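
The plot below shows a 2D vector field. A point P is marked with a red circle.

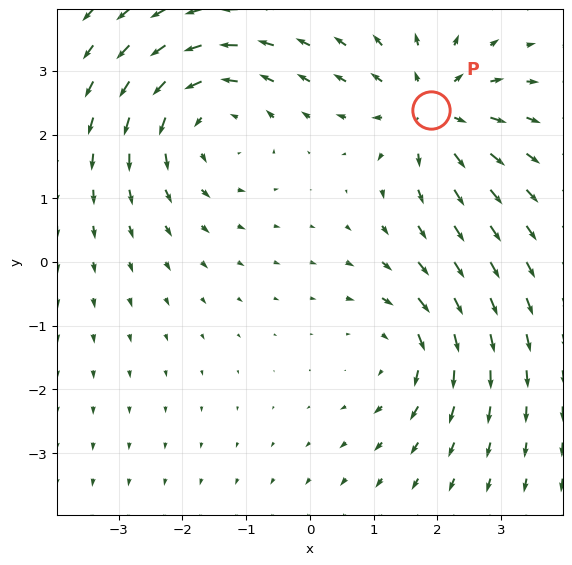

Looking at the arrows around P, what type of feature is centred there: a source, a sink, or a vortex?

At P (1.9, 2.4) the arrows spread outward. Divergence about +4, curl ≈0 — positive divergence with near-zero curl is a source.

source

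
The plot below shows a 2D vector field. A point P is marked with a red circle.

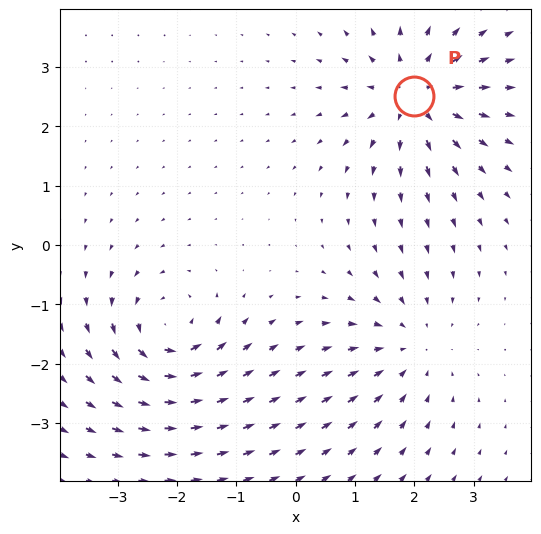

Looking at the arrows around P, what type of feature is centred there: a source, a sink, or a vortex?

At P (2.0, 2.5) the arrows spread outward. Divergence about +5, curl ≈0 — positive divergence with near-zero curl is a source.

source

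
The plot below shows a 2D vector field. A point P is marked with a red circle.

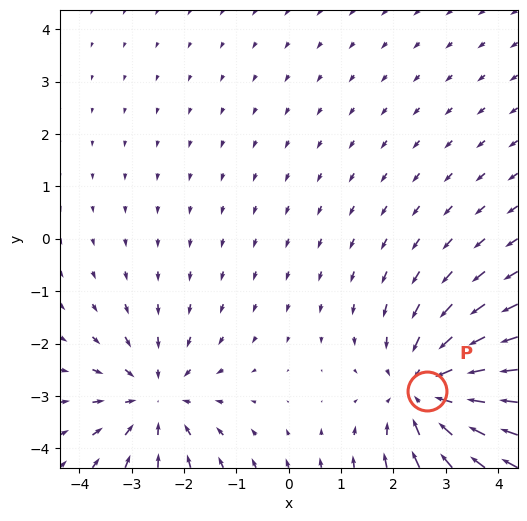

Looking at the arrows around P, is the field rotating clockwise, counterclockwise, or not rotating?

Near P at (2.6, -2.9) the arrows show no circulation. The curl there is ≈0.

not rotating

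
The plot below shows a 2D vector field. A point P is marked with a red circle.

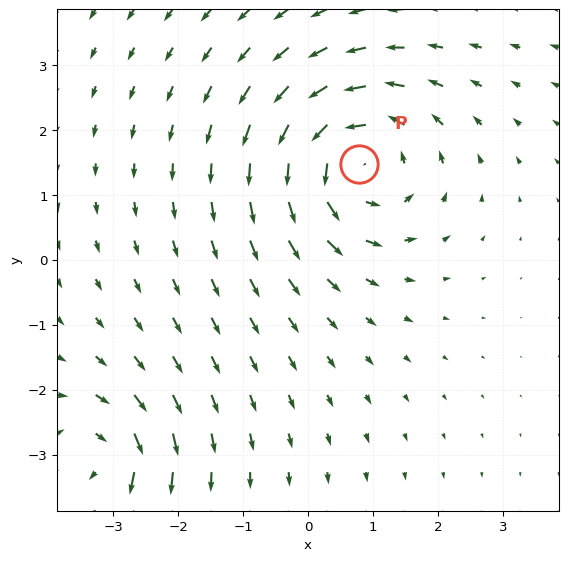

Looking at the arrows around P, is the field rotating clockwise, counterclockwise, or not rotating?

counterclockwise

Near P at (0.8, 1.5) the arrows circulate counterclockwise. The curl (z-component) there is about +4; positive curl means counterclockwise rotation.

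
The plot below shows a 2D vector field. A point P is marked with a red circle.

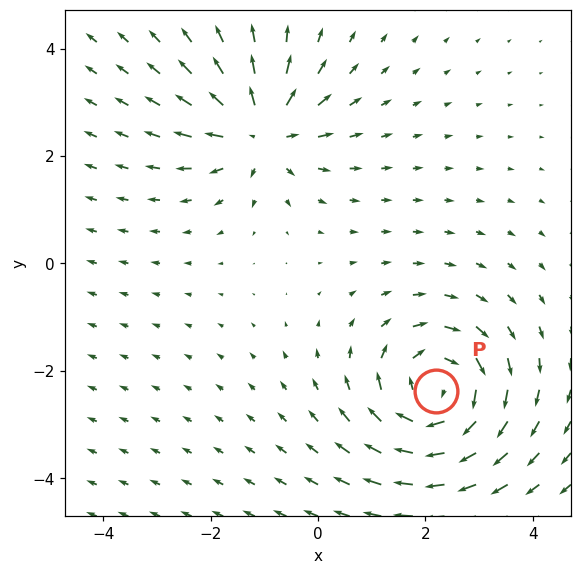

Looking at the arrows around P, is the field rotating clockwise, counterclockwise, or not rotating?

Near P at (2.2, -2.4) the arrows circulate clockwise. The curl (z-component) there is about -5; negative curl means clockwise rotation.

clockwise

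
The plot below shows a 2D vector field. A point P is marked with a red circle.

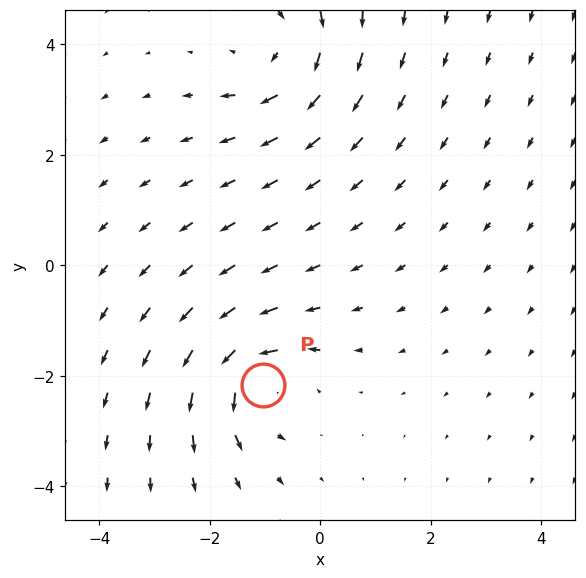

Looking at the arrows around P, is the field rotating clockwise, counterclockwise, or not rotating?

Near P at (-1.0, -2.2) the arrows circulate counterclockwise. The curl (z-component) there is about +5; positive curl means counterclockwise rotation.

counterclockwise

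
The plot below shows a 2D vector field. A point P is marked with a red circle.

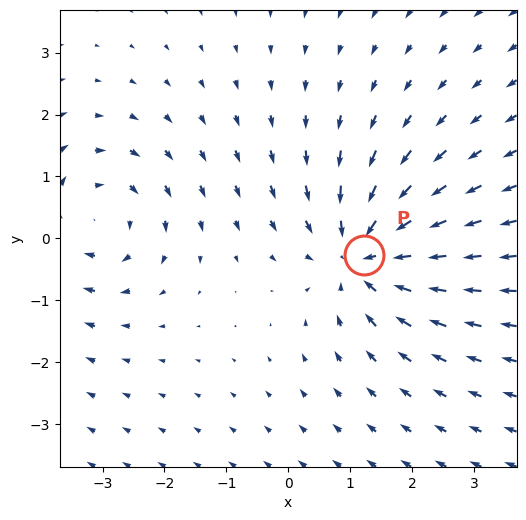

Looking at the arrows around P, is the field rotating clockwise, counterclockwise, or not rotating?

Near P at (1.2, -0.3) the arrows show no circulation. The curl there is ≈0.

not rotating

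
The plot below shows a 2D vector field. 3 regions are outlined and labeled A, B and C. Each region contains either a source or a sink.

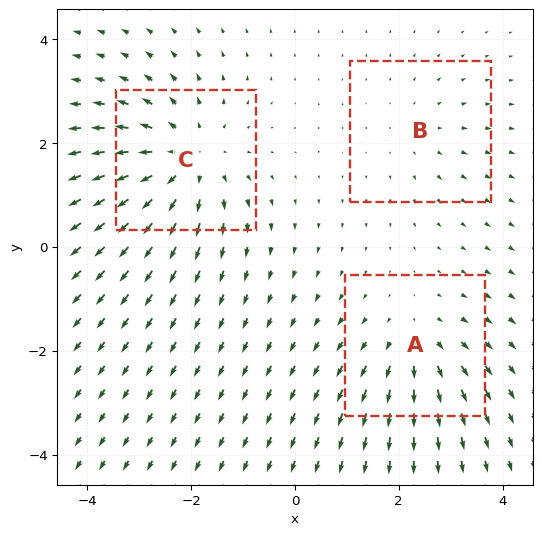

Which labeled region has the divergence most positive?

Divergence at each region's feature centre — A: about +3, B: about +2, C: about +4. Region C is most positive.

C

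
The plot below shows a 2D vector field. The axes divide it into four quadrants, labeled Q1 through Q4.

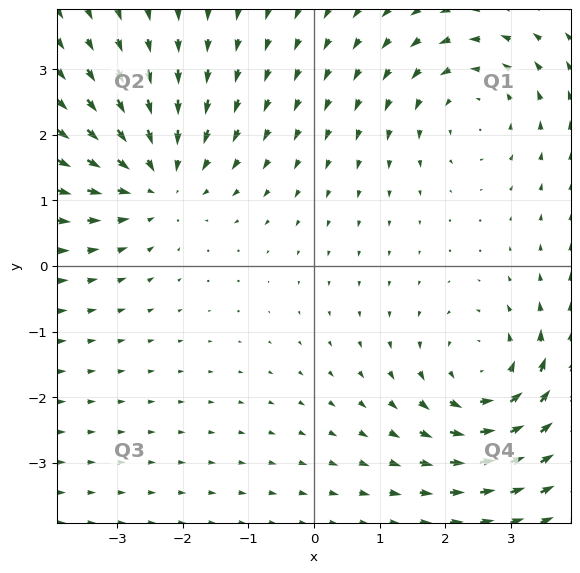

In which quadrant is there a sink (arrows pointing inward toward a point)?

Q2

The sink sits at approximately (-2.4, 1.3), which lies in quadrant Q2. The divergence there is about -3, negative as expected for a sink.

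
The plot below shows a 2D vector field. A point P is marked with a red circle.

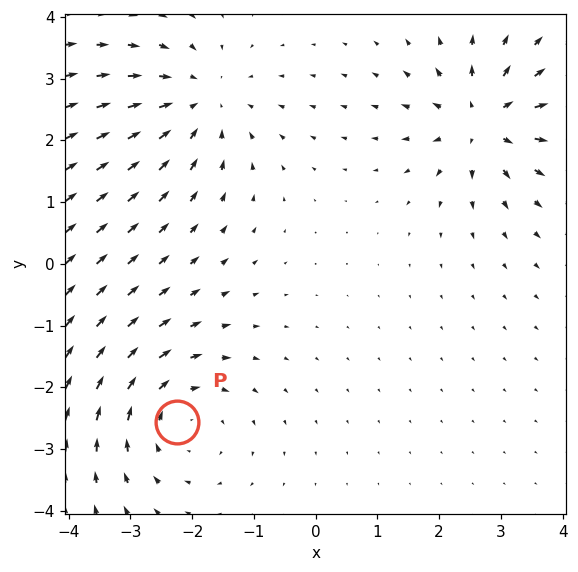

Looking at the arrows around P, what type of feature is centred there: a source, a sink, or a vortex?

At P (-2.2, -2.6) the arrows circulate clockwise. Divergence ≈0, curl about -3 — near-zero divergence with nonzero curl is a vortex.

vortex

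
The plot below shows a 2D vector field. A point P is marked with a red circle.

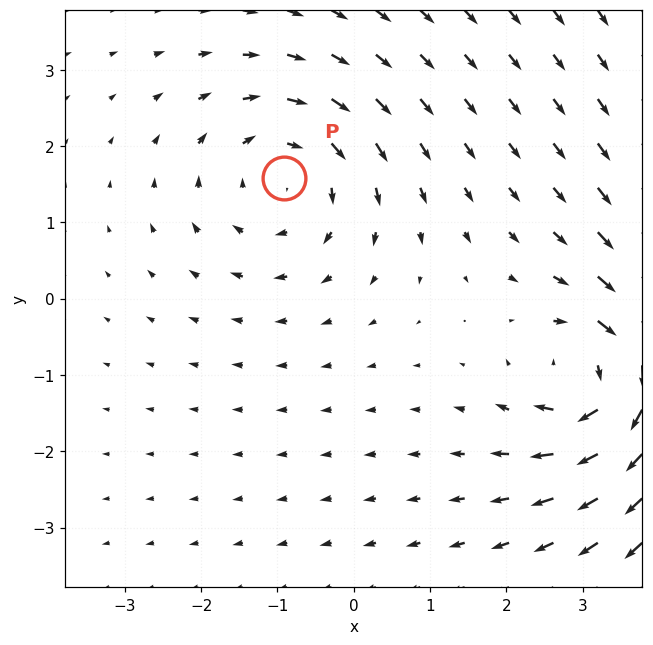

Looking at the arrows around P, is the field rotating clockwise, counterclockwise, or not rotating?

Near P at (-0.9, 1.6) the arrows circulate clockwise. The curl (z-component) there is about -3; negative curl means clockwise rotation.

clockwise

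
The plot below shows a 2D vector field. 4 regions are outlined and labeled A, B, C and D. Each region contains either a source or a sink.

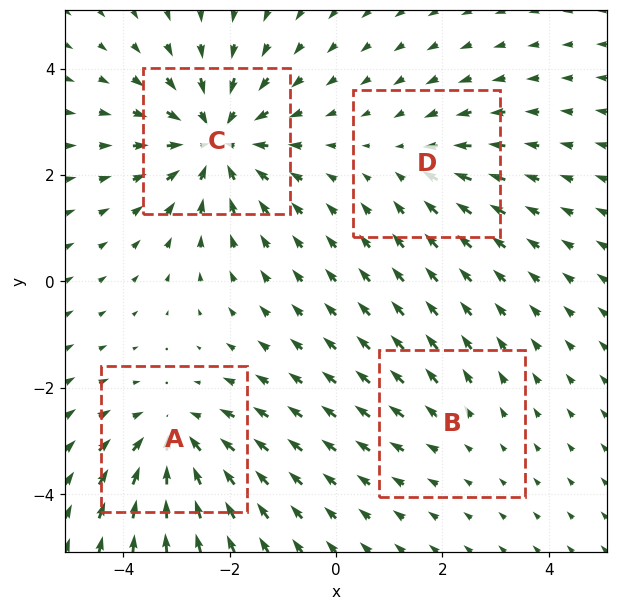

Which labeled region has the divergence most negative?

Divergence at each region's feature centre — A: about -5, B: about +2, C: about -6, D: about -3. Region C is most negative.

C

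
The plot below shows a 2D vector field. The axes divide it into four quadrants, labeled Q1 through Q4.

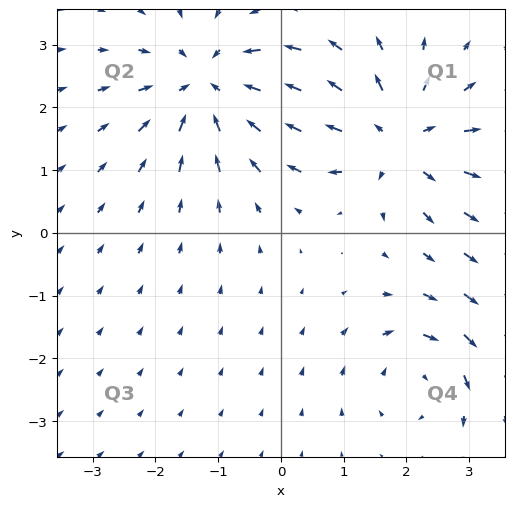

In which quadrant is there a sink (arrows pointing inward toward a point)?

The sink sits at approximately (-1.1, 2.3), which lies in quadrant Q2. The divergence there is about -5, negative as expected for a sink.

Q2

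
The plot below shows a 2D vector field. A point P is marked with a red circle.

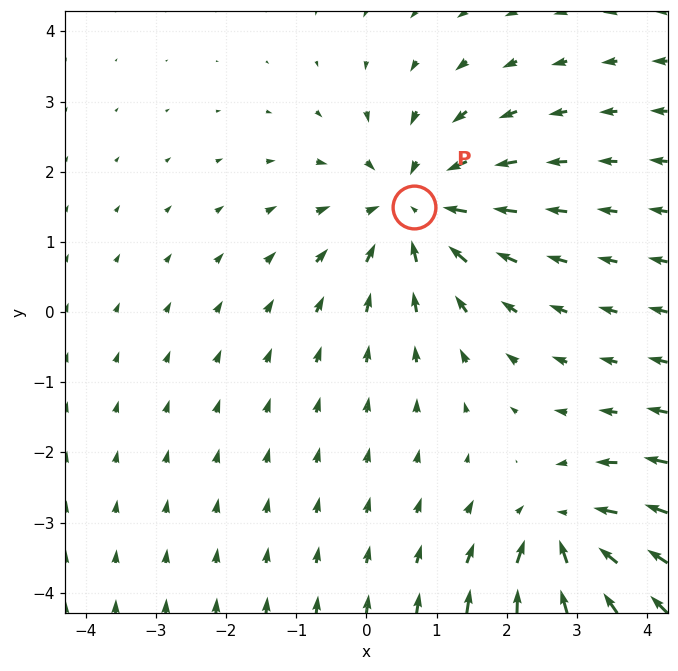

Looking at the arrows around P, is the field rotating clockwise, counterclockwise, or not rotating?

not rotating

Near P at (0.7, 1.5) the arrows show no circulation. The curl there is ≈0.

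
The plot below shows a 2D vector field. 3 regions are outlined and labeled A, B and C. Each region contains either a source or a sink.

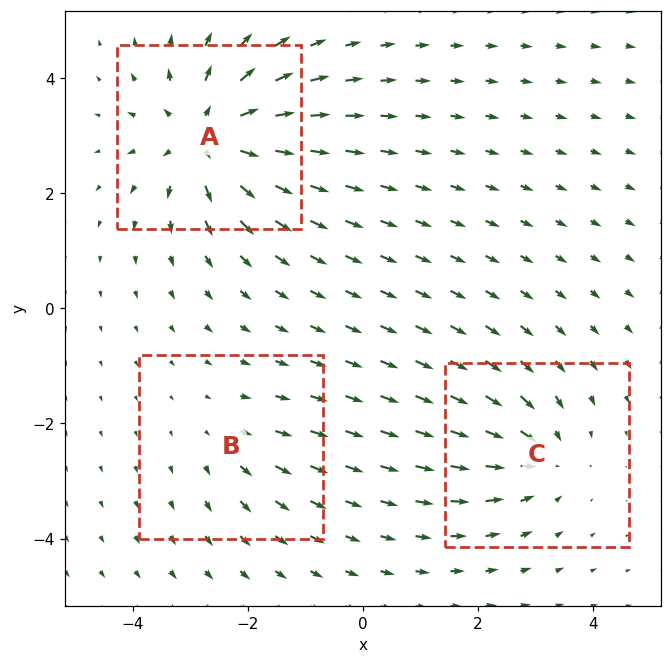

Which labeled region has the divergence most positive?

Divergence at each region's feature centre — A: about +5, B: about +2, C: about -3. Region A is most positive.

A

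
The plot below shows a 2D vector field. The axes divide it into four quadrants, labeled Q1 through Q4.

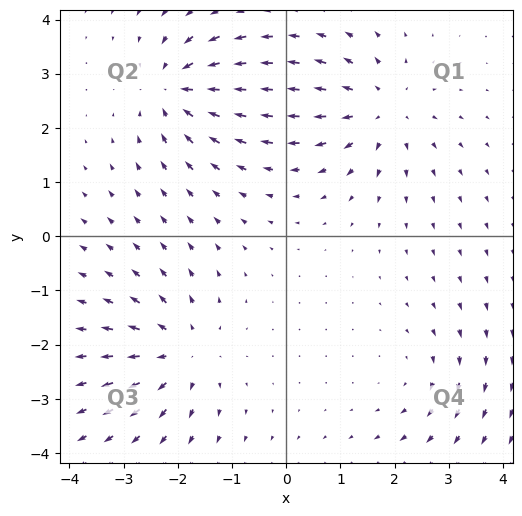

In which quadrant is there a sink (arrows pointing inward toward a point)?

Q2

The sink sits at approximately (-2.0, 2.7), which lies in quadrant Q2. The divergence there is about -5, negative as expected for a sink.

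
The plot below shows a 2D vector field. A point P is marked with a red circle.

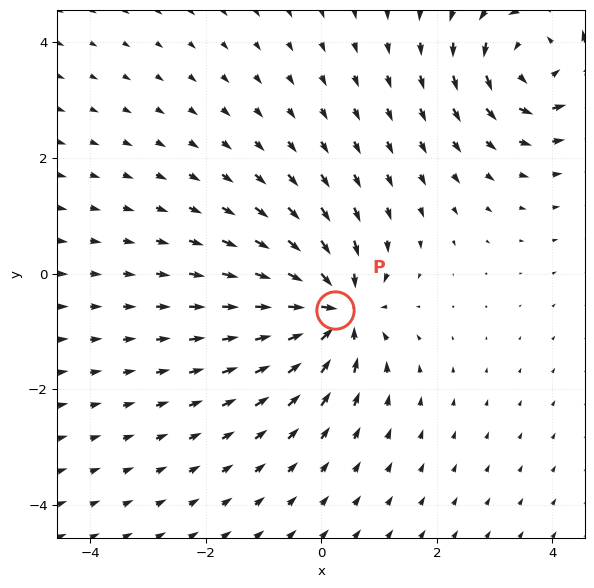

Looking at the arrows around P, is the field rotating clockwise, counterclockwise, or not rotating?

not rotating

Near P at (0.2, -0.6) the arrows show no circulation. The curl there is ≈0.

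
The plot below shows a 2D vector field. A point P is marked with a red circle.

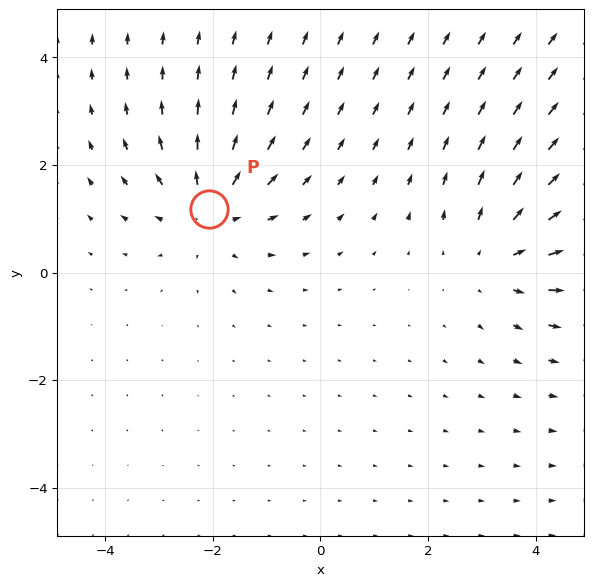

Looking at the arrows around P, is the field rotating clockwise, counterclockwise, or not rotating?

not rotating

Near P at (-2.1, 1.2) the arrows show no circulation. The curl there is ≈0.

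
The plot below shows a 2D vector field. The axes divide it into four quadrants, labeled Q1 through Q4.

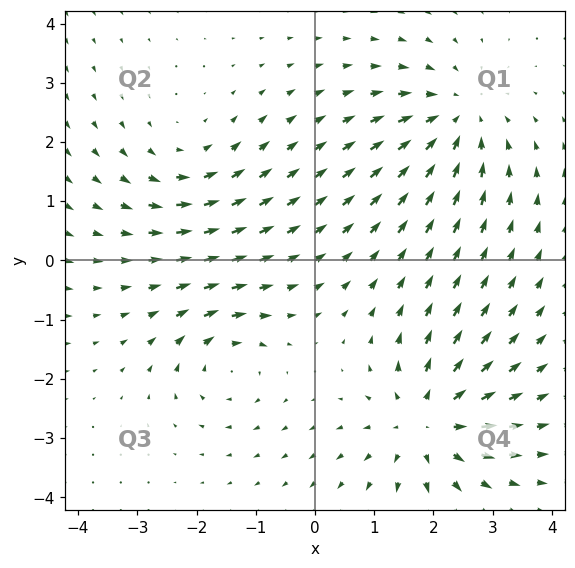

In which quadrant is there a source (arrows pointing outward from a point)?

Q4

The source sits at approximately (1.9, -2.7), which lies in quadrant Q4. The divergence there is about +5, positive as expected for a source.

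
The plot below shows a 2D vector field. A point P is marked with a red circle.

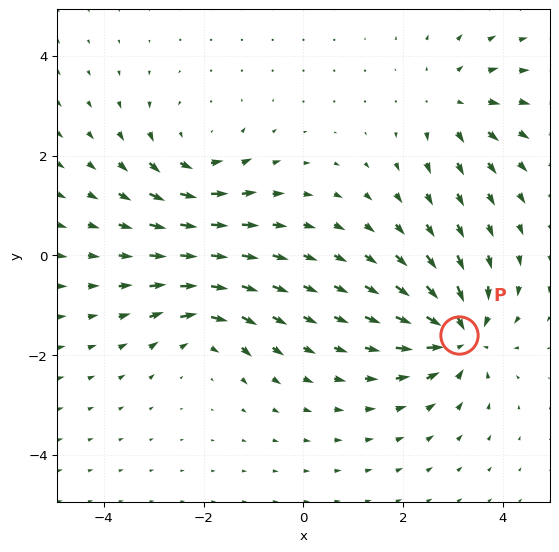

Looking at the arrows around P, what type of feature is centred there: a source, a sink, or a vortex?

At P (3.1, -1.6) the arrows converge inward. Divergence about -7, curl ≈0 — negative divergence with near-zero curl is a sink.

sink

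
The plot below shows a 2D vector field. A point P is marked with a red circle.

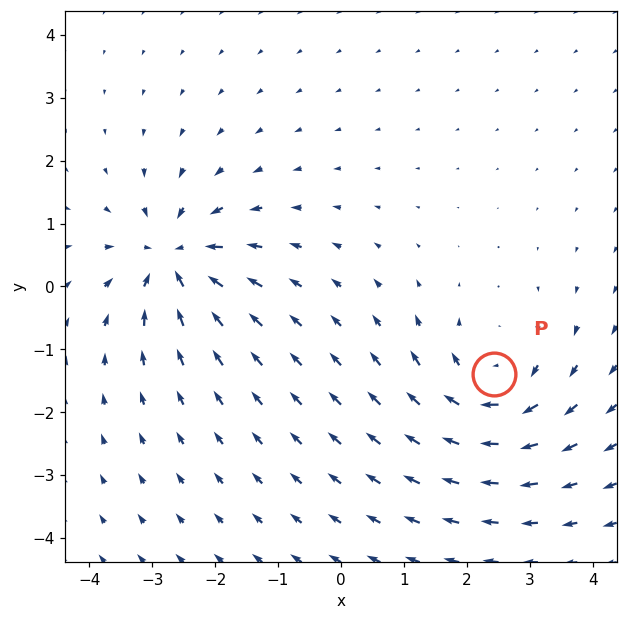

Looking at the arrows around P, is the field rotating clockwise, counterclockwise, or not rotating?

clockwise

Near P at (2.4, -1.4) the arrows circulate clockwise. The curl (z-component) there is about -5; negative curl means clockwise rotation.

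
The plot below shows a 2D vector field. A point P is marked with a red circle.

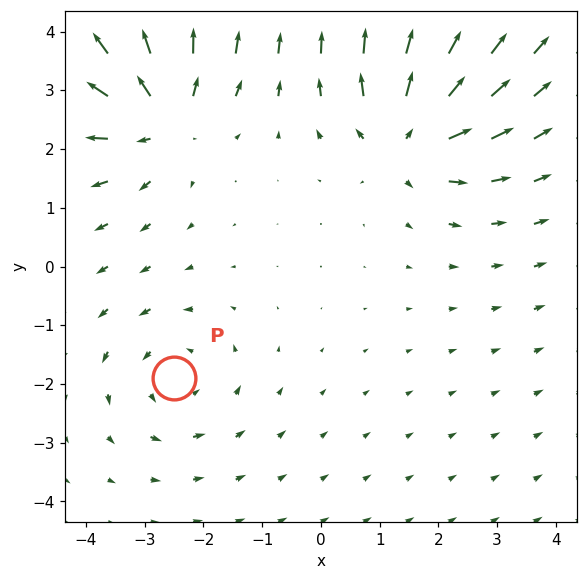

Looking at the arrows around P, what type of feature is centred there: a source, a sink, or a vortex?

At P (-2.5, -1.9) the arrows circulate counterclockwise. Divergence ≈0, curl about +3 — near-zero divergence with nonzero curl is a vortex.

vortex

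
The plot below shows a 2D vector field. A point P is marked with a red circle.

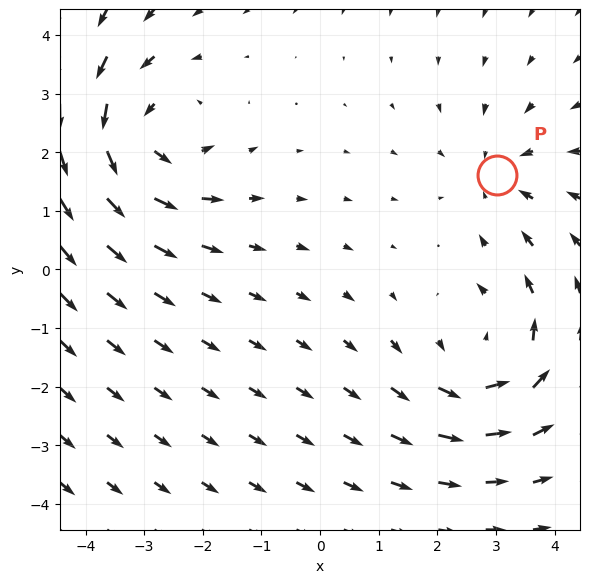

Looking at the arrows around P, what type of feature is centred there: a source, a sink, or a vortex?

sink

At P (3.0, 1.6) the arrows converge inward. Divergence about -3, curl ≈0 — negative divergence with near-zero curl is a sink.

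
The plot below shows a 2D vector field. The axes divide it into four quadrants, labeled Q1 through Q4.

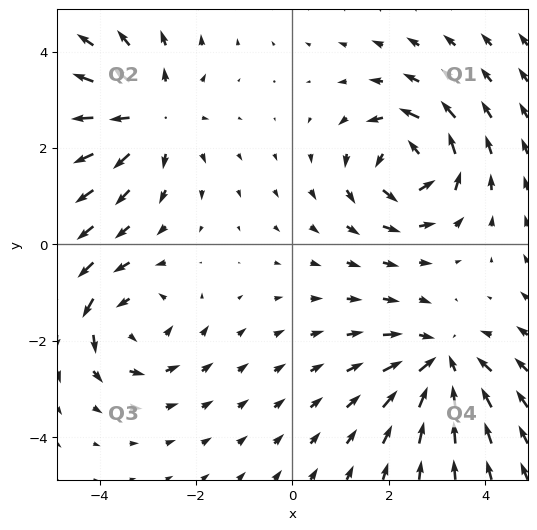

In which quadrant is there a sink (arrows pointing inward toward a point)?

The sink sits at approximately (3.1, -2.5), which lies in quadrant Q4. The divergence there is about -4, negative as expected for a sink.

Q4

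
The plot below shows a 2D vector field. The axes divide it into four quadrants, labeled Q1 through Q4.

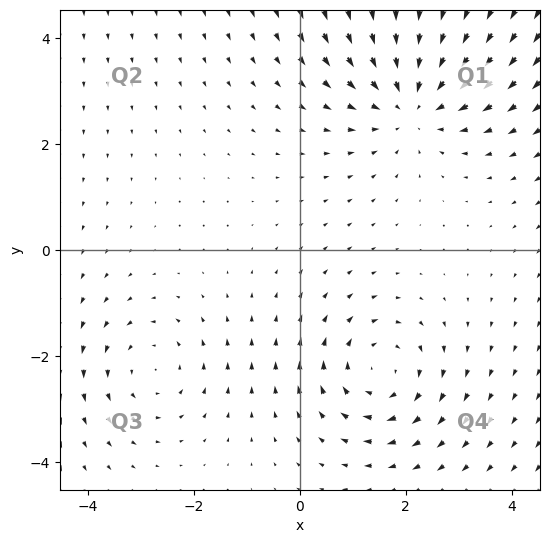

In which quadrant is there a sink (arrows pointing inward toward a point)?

The sink sits at approximately (2.1, 2.8), which lies in quadrant Q1. The divergence there is about -3, negative as expected for a sink.

Q1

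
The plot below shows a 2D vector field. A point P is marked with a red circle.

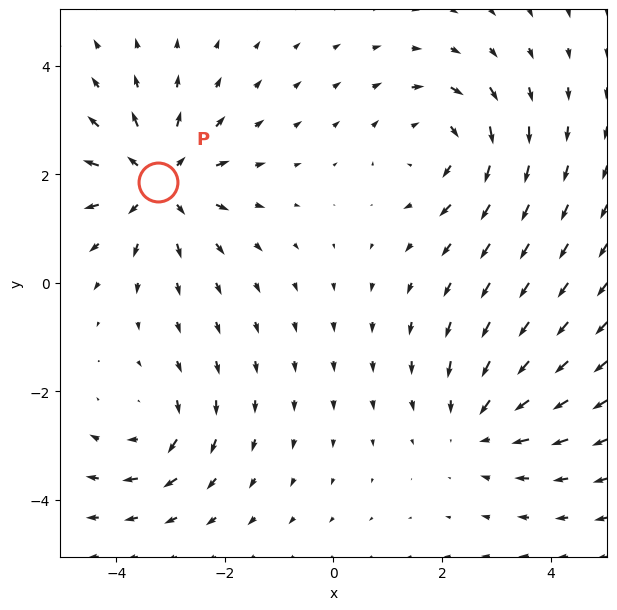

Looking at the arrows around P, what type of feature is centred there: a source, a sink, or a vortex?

source

At P (-3.2, 1.9) the arrows spread outward. Divergence about +6, curl ≈0 — positive divergence with near-zero curl is a source.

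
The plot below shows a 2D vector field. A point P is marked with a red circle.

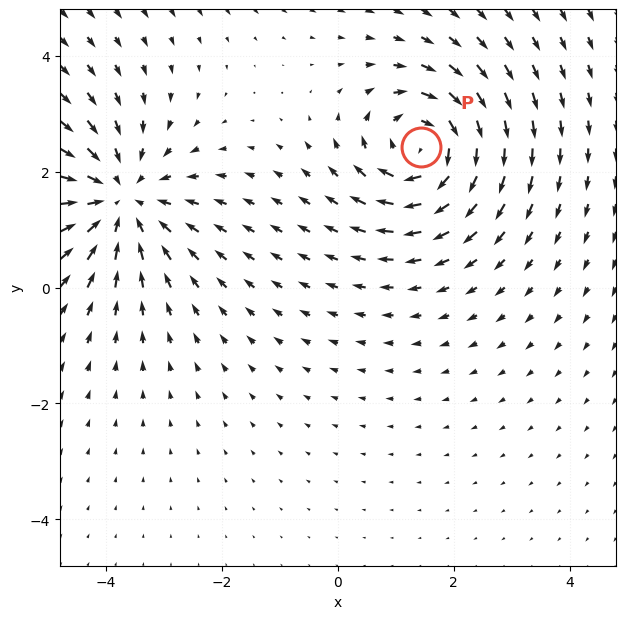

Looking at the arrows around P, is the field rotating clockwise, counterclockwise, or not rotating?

clockwise

Near P at (1.4, 2.4) the arrows circulate clockwise. The curl (z-component) there is about -5; negative curl means clockwise rotation.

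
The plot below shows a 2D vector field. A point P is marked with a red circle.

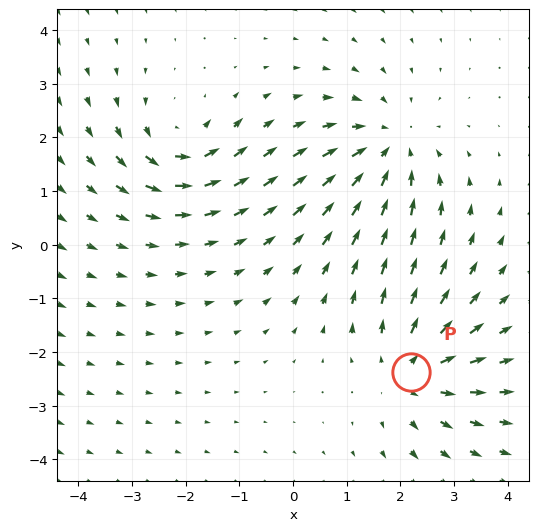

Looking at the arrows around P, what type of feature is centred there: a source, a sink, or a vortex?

source

At P (2.2, -2.4) the arrows spread outward. Divergence about +4, curl ≈0 — positive divergence with near-zero curl is a source.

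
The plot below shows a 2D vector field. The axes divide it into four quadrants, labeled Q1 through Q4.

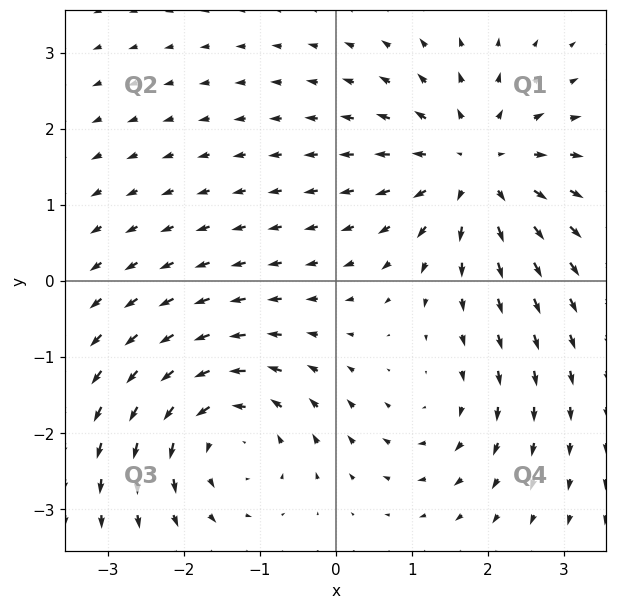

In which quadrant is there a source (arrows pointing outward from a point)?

Q1

The source sits at approximately (1.8, 1.5), which lies in quadrant Q1. The divergence there is about +5, positive as expected for a source.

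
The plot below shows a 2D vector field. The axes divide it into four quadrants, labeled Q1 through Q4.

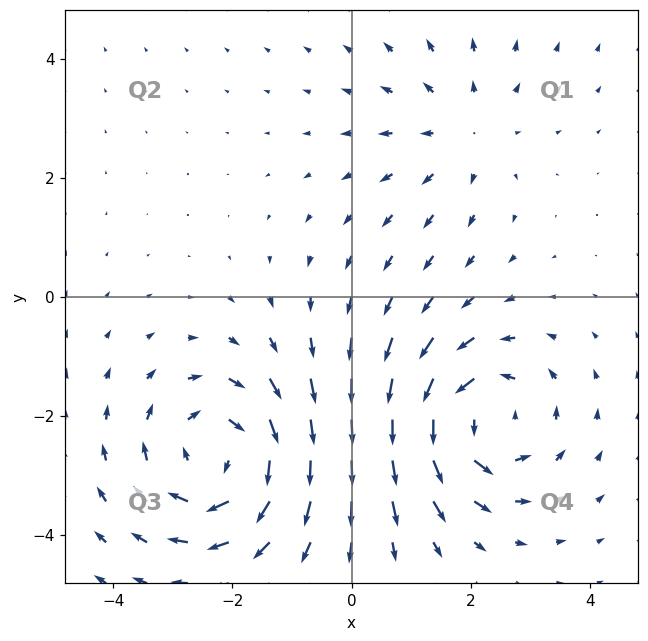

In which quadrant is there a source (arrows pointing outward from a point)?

The source sits at approximately (1.9, 2.8), which lies in quadrant Q1. The divergence there is about +2, positive as expected for a source.

Q1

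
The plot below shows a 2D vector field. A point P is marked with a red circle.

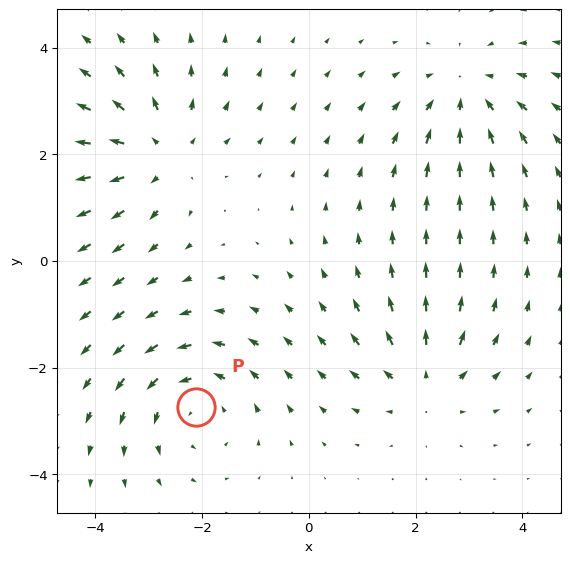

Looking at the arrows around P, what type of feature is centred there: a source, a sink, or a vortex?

At P (-2.1, -2.7) the arrows circulate counterclockwise. Divergence ≈0, curl about +3 — near-zero divergence with nonzero curl is a vortex.

vortex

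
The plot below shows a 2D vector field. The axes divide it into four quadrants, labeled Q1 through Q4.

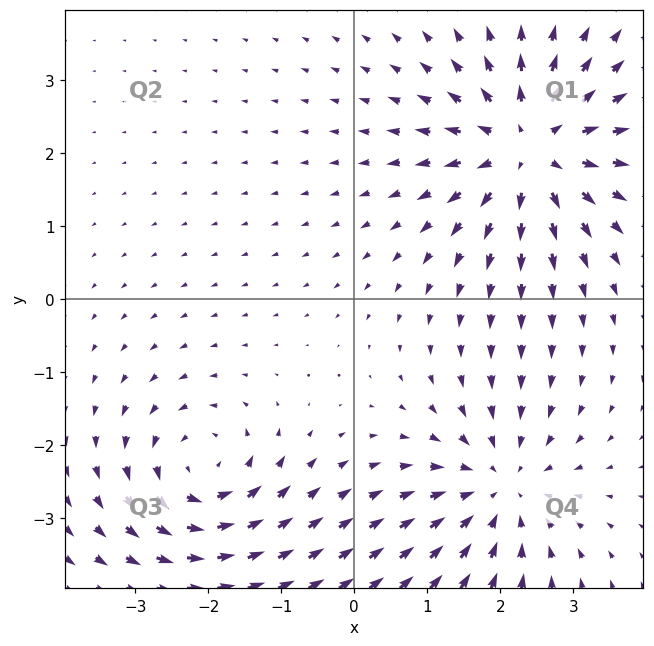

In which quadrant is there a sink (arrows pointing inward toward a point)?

Q4

The sink sits at approximately (2.0, -2.6), which lies in quadrant Q4. The divergence there is about -4, negative as expected for a sink.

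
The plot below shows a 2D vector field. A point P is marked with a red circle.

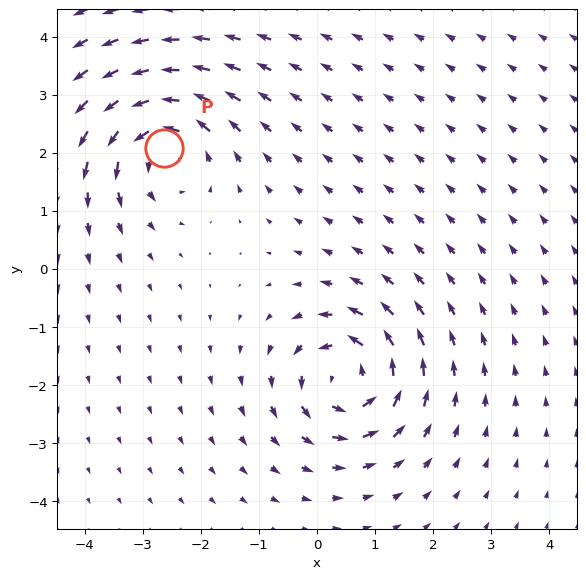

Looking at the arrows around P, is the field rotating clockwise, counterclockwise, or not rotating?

counterclockwise

Near P at (-2.6, 2.1) the arrows circulate counterclockwise. The curl (z-component) there is about +4; positive curl means counterclockwise rotation.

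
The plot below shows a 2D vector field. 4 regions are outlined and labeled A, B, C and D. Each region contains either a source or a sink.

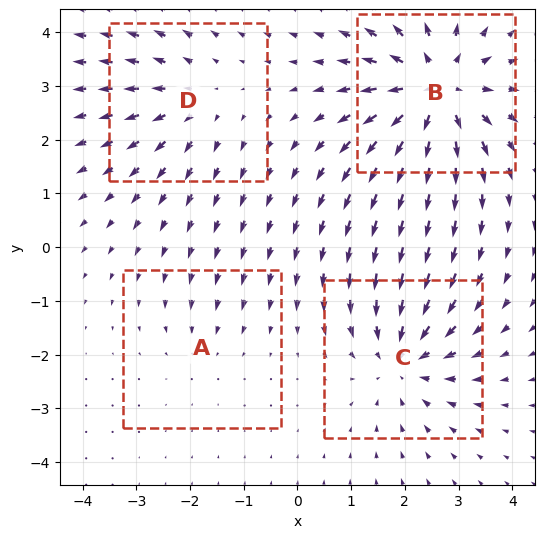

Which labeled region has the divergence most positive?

B

Divergence at each region's feature centre — A: about -2, B: about +6, C: about -4, D: about +3. Region B is most positive.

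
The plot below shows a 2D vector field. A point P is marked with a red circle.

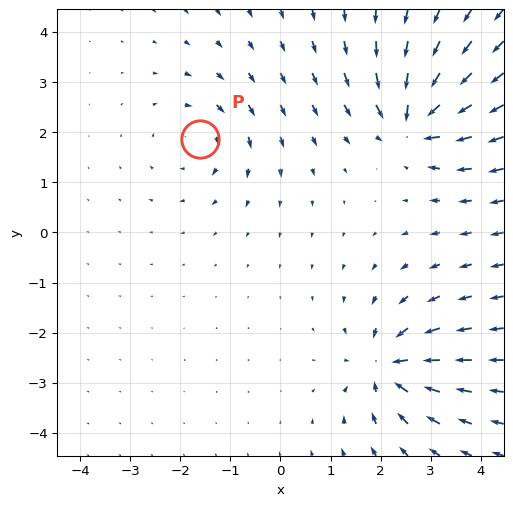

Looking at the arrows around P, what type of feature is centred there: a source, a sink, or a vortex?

At P (-1.6, 1.9) the arrows circulate clockwise. Divergence ≈0, curl about -4 — near-zero divergence with nonzero curl is a vortex.

vortex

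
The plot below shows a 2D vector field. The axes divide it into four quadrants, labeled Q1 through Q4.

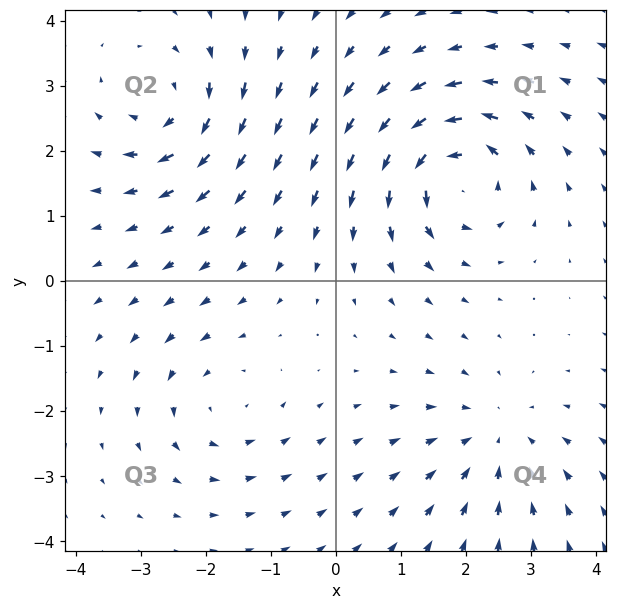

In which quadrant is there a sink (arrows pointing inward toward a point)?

Q4

The sink sits at approximately (2.5, -2.4), which lies in quadrant Q4. The divergence there is about -3, negative as expected for a sink.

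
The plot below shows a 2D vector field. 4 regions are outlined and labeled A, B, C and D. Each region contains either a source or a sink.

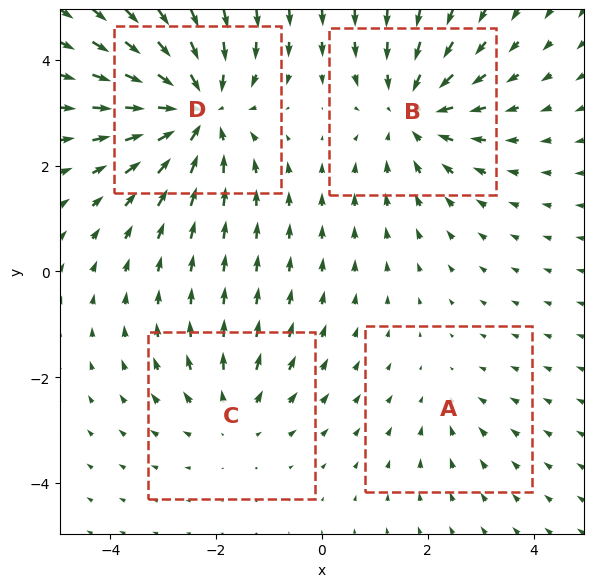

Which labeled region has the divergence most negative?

Divergence at each region's feature centre — A: about -2, B: about -4, C: about +3, D: about -6. Region D is most negative.

D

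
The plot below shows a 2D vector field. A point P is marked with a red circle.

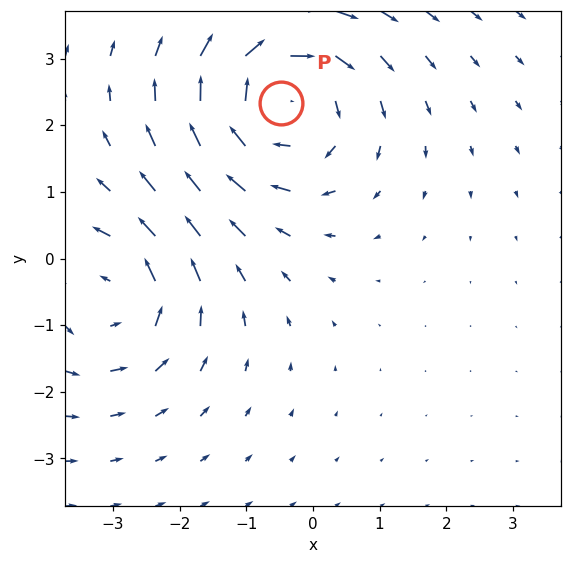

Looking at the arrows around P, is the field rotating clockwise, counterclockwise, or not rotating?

clockwise

Near P at (-0.5, 2.3) the arrows circulate clockwise. The curl (z-component) there is about -3; negative curl means clockwise rotation.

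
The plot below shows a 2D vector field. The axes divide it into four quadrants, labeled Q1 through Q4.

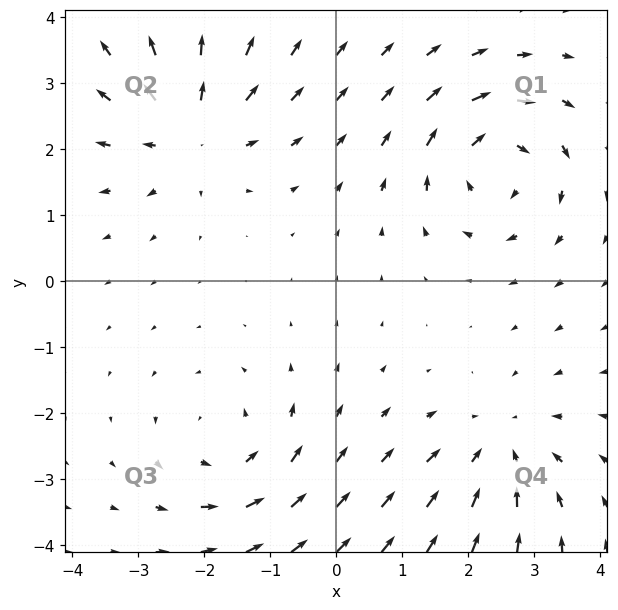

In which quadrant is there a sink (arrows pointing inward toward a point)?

Q4

The sink sits at approximately (2.5, -2.5), which lies in quadrant Q4. The divergence there is about -4, negative as expected for a sink.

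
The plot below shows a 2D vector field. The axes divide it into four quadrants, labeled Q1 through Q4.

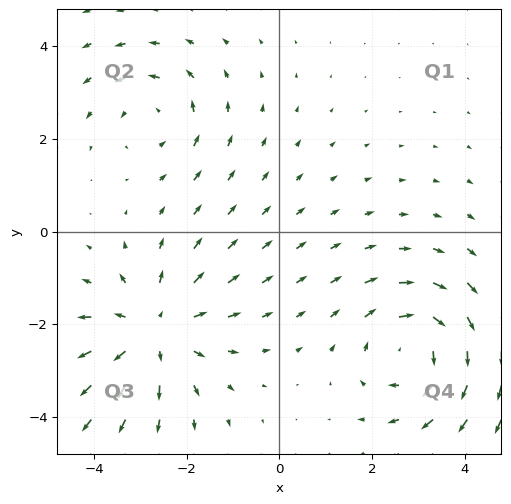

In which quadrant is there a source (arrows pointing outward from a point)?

The source sits at approximately (-2.7, -2.1), which lies in quadrant Q3. The divergence there is about +4, positive as expected for a source.

Q3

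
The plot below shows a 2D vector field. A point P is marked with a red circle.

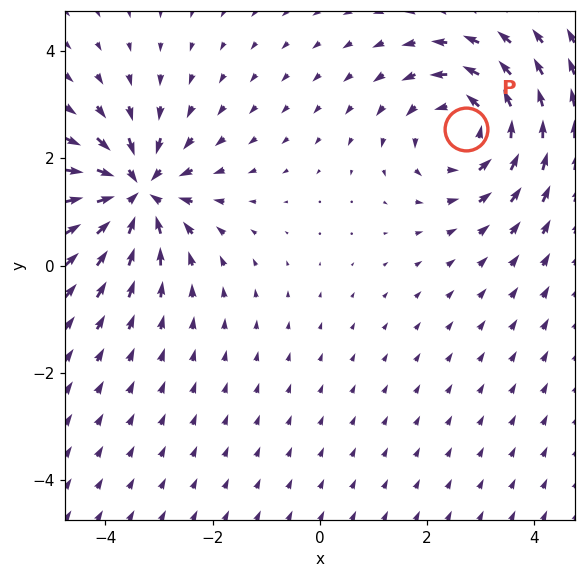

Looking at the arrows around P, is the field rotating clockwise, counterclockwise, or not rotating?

Near P at (2.7, 2.5) the arrows circulate counterclockwise. The curl (z-component) there is about +4; positive curl means counterclockwise rotation.

counterclockwise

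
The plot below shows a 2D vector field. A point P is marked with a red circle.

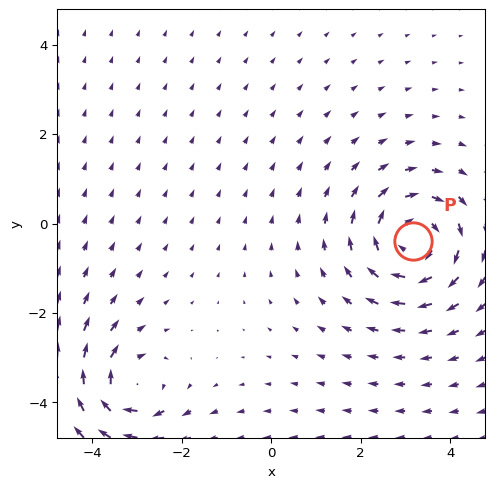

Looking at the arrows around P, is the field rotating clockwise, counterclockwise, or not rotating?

clockwise

Near P at (3.2, -0.4) the arrows circulate clockwise. The curl (z-component) there is about -4; negative curl means clockwise rotation.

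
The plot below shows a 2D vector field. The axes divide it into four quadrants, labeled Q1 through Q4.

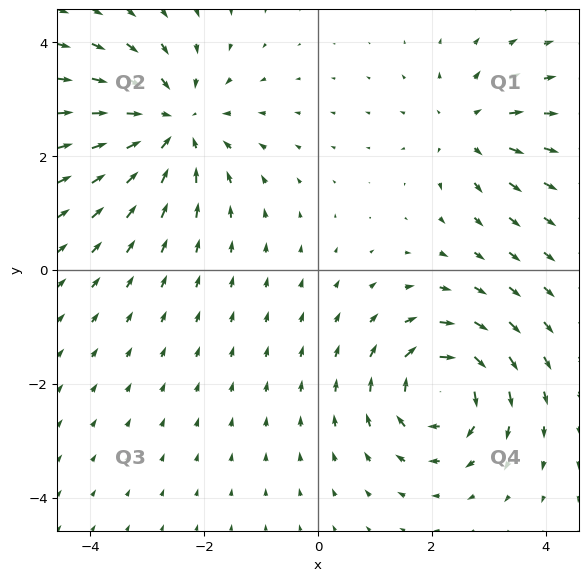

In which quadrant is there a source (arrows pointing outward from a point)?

Q1

The source sits at approximately (2.6, 2.5), which lies in quadrant Q1. The divergence there is about +3, positive as expected for a source.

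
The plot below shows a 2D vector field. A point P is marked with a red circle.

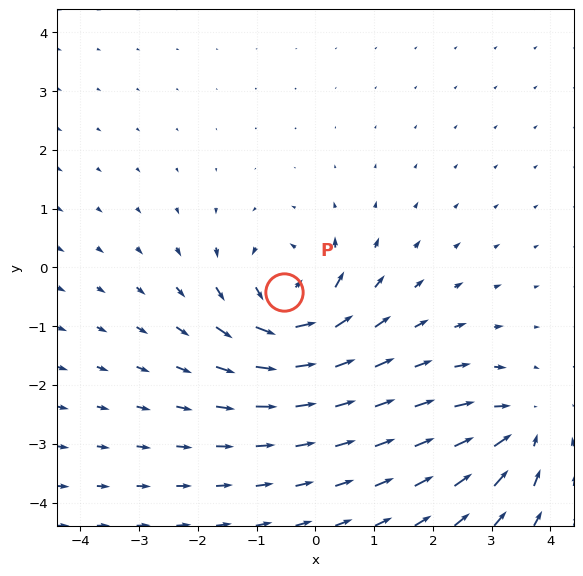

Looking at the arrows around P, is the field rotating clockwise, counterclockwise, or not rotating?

counterclockwise

Near P at (-0.5, -0.4) the arrows circulate counterclockwise. The curl (z-component) there is about +5; positive curl means counterclockwise rotation.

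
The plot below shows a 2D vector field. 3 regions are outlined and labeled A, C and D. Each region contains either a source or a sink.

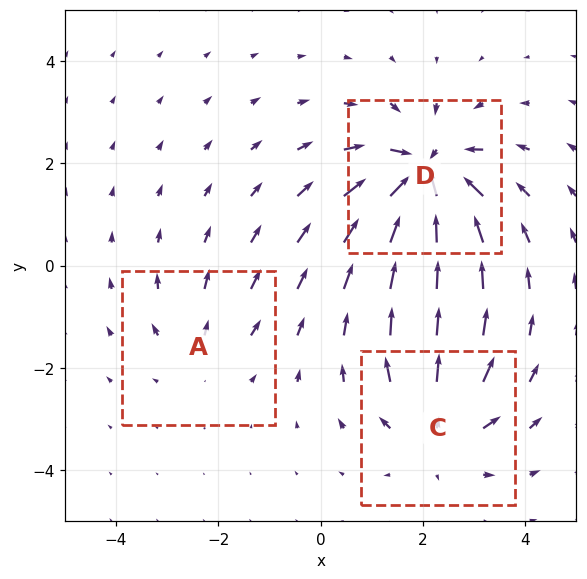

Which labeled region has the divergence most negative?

Divergence at each region's feature centre — A: about +2, C: about +4, D: about -6. Region D is most negative.

D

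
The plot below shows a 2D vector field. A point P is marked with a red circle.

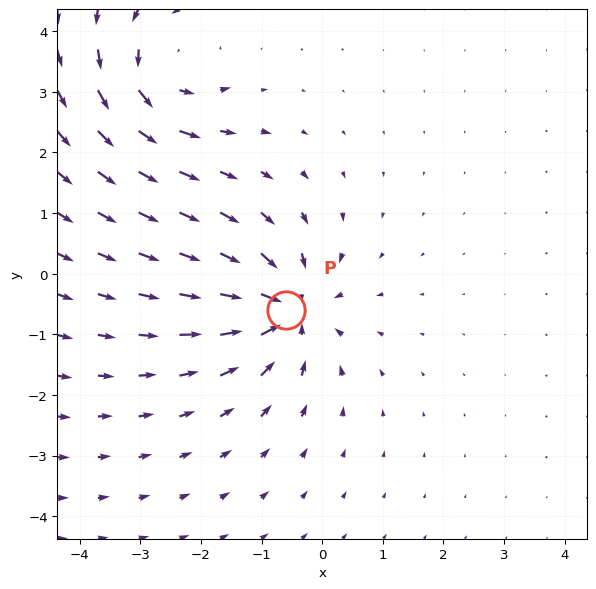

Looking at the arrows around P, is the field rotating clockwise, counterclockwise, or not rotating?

not rotating

Near P at (-0.6, -0.6) the arrows show no circulation. The curl there is ≈0.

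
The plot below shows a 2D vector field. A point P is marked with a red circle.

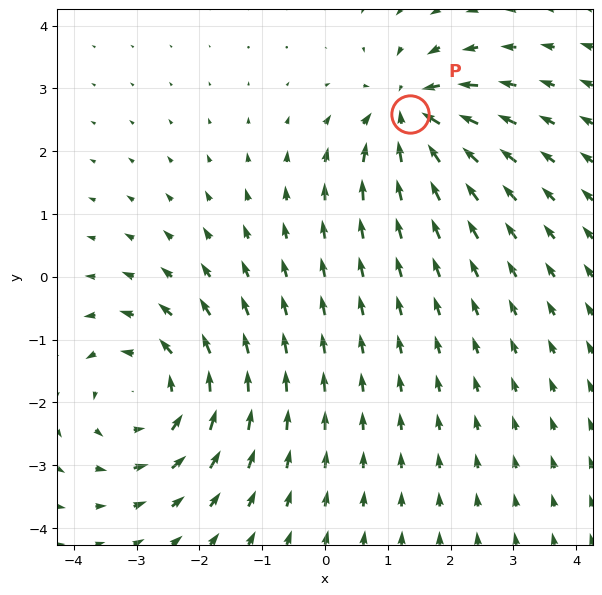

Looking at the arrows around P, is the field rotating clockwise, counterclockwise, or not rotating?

not rotating

Near P at (1.4, 2.6) the arrows show no circulation. The curl there is ≈0.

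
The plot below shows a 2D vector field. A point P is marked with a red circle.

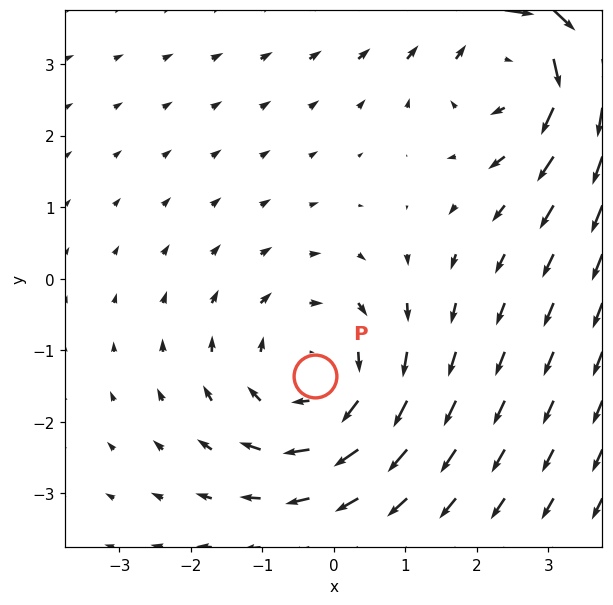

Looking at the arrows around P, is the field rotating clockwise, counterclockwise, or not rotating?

clockwise

Near P at (-0.3, -1.4) the arrows circulate clockwise. The curl (z-component) there is about -3; negative curl means clockwise rotation.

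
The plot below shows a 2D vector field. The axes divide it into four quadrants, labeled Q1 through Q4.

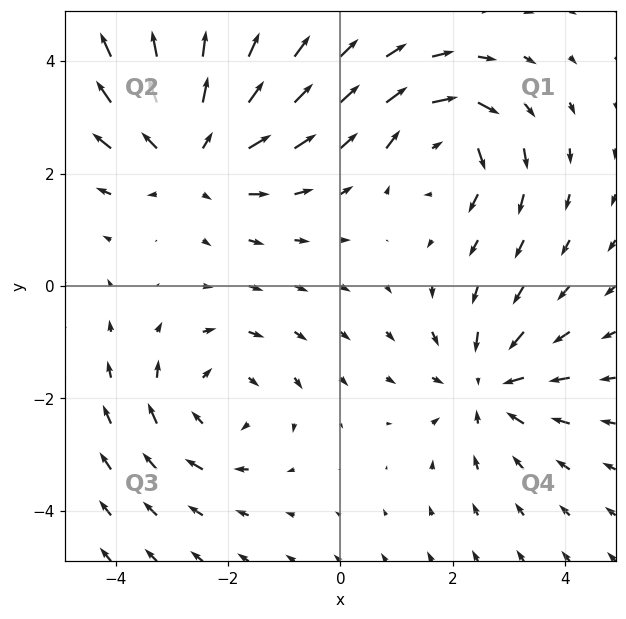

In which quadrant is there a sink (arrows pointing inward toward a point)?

Q4

The sink sits at approximately (2.6, -1.8), which lies in quadrant Q4. The divergence there is about -4, negative as expected for a sink.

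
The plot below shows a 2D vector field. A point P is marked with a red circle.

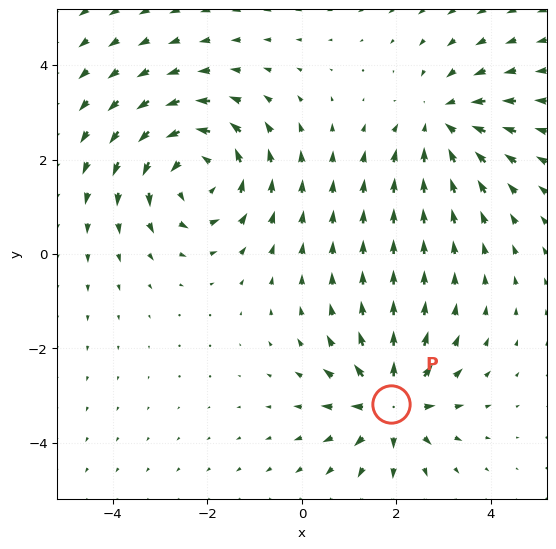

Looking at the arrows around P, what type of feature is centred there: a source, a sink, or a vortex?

At P (1.9, -3.2) the arrows spread outward. Divergence about +5, curl ≈0 — positive divergence with near-zero curl is a source.

source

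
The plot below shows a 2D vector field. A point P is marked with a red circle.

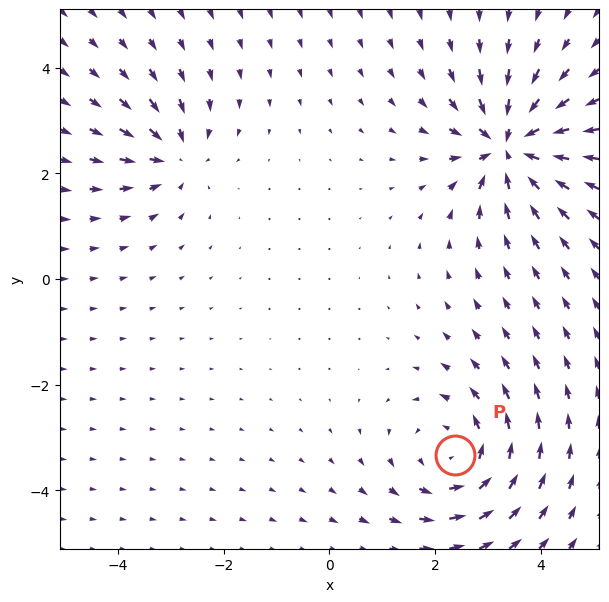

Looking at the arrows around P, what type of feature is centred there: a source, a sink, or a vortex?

vortex

At P (2.4, -3.3) the arrows circulate counterclockwise. Divergence ≈0, curl about +4 — near-zero divergence with nonzero curl is a vortex.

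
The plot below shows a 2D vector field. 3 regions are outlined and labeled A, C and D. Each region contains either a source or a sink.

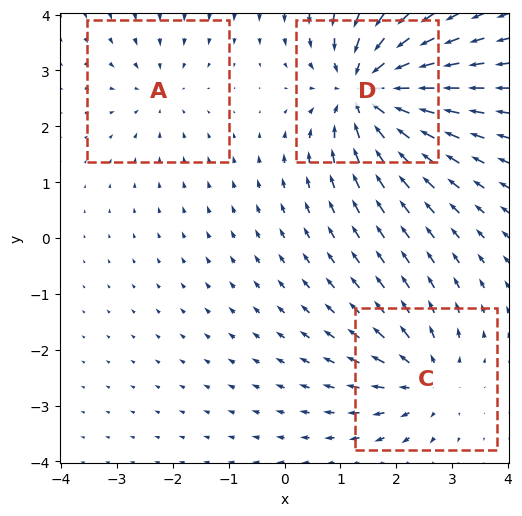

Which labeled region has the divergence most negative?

D

Divergence at each region's feature centre — A: about -2, C: about +4, D: about -6. Region D is most negative.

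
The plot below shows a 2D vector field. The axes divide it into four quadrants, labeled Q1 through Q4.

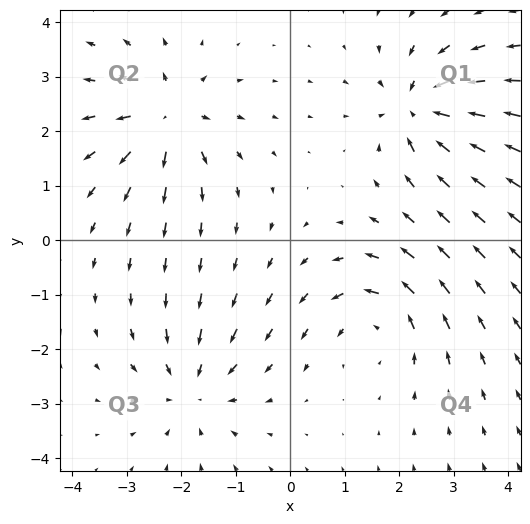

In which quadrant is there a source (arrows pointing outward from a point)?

The source sits at approximately (-2.3, 2.2), which lies in quadrant Q2. The divergence there is about +6, positive as expected for a source.

Q2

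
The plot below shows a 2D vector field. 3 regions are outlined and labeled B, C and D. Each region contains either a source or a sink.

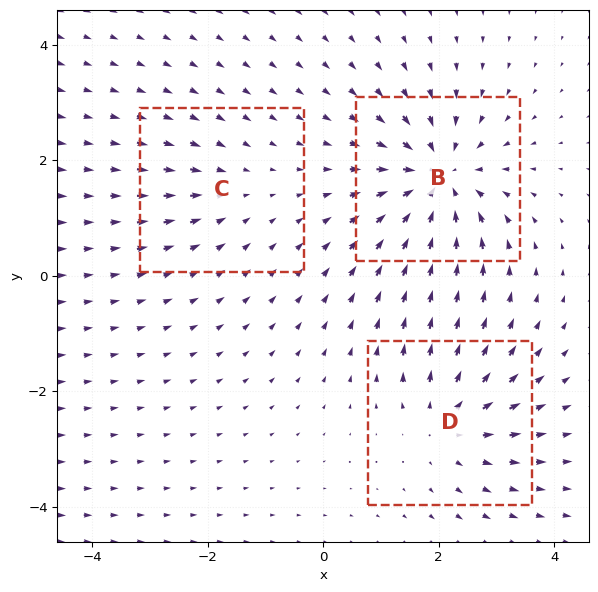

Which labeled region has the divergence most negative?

B

Divergence at each region's feature centre — B: about -5, C: about -2, D: about +3. Region B is most negative.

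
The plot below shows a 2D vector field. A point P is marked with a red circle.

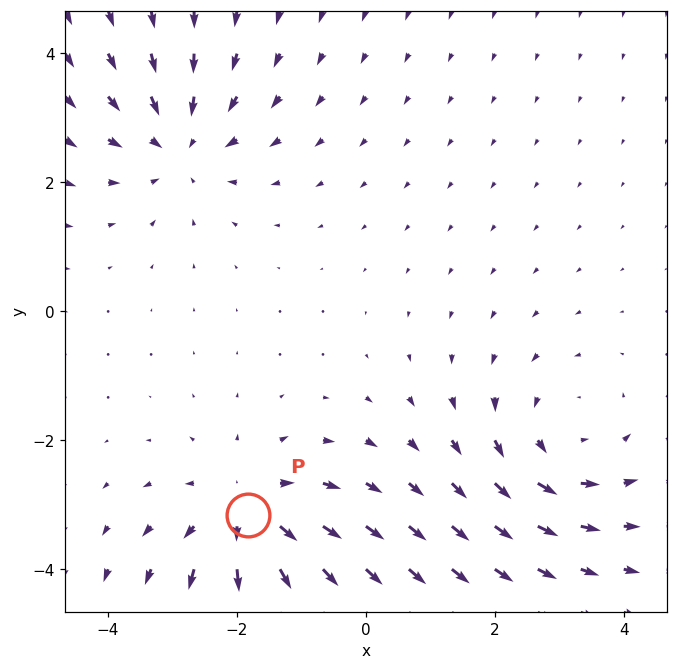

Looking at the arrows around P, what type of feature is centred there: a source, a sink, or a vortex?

At P (-1.8, -3.2) the arrows spread outward. Divergence about +4, curl ≈0 — positive divergence with near-zero curl is a source.

source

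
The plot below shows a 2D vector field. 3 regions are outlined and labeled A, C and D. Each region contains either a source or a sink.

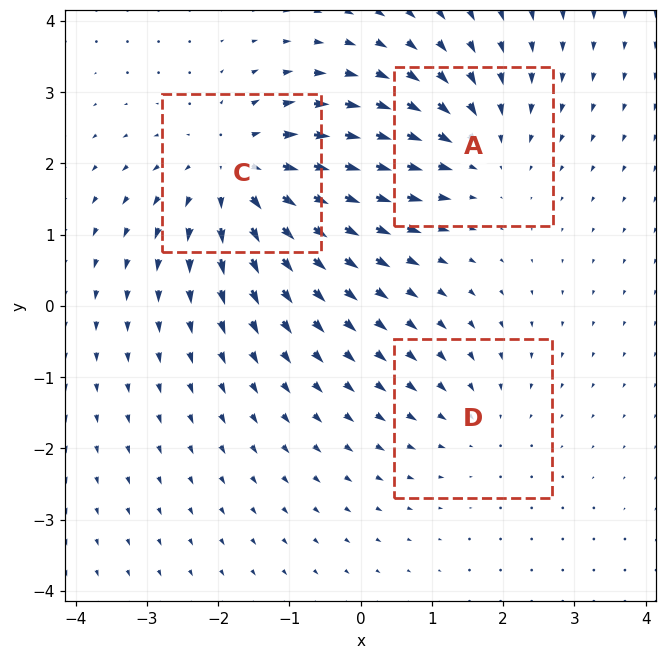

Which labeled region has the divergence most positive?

C

Divergence at each region's feature centre — A: about -3, C: about +4, D: about -2. Region C is most positive.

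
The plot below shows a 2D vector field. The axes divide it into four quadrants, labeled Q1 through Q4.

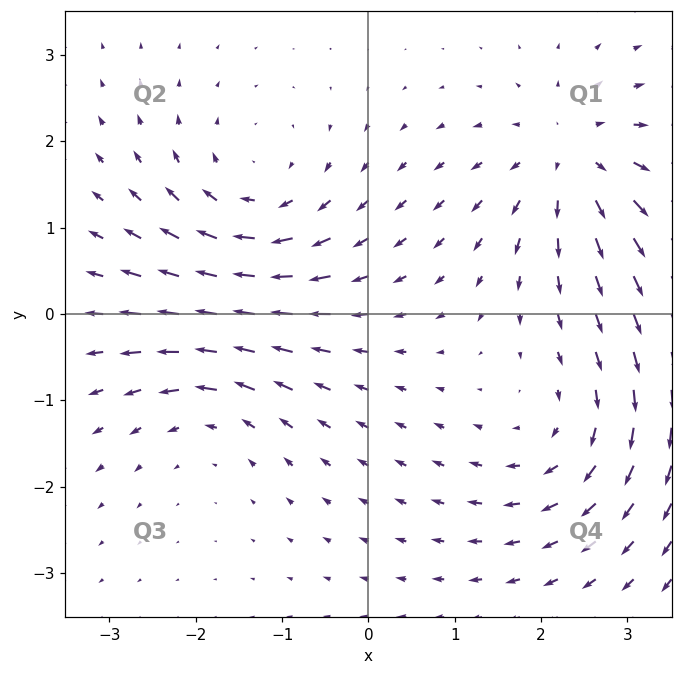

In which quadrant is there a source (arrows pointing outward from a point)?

Q1

The source sits at approximately (2.4, 1.8), which lies in quadrant Q1. The divergence there is about +5, positive as expected for a source.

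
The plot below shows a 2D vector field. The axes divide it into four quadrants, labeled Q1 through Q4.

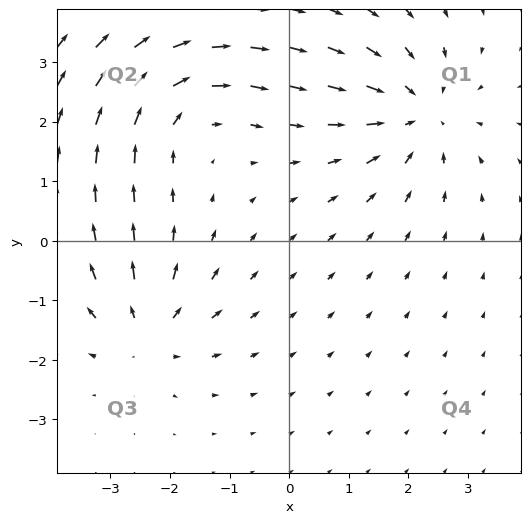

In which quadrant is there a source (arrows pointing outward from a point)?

Q3

The source sits at approximately (-2.4, -1.5), which lies in quadrant Q3. The divergence there is about +4, positive as expected for a source.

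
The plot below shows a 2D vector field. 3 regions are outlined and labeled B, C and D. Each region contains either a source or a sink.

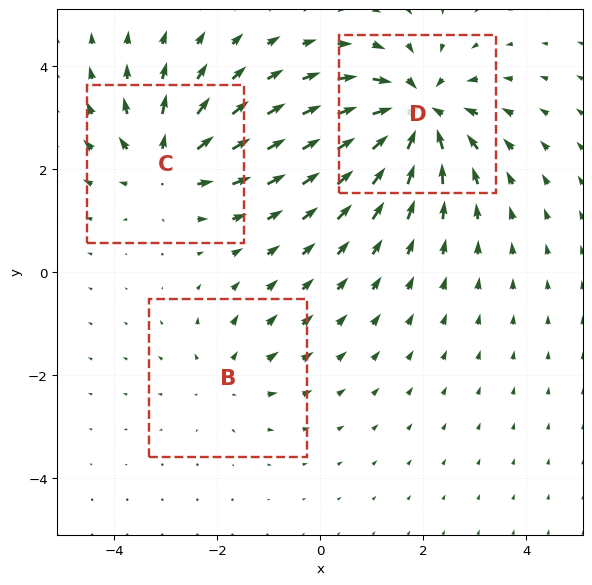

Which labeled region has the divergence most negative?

D

Divergence at each region's feature centre — B: about +2, C: about +4, D: about -5. Region D is most negative.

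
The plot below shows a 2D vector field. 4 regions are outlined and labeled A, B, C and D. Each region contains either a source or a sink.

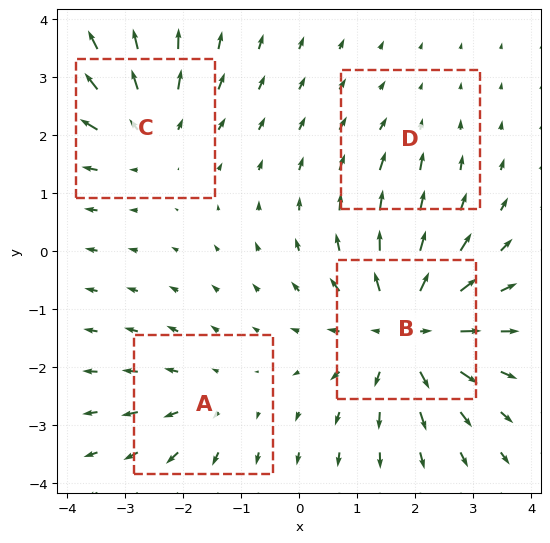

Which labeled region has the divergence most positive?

B

Divergence at each region's feature centre — A: about +3, B: about +7, C: about +4, D: about -2. Region B is most positive.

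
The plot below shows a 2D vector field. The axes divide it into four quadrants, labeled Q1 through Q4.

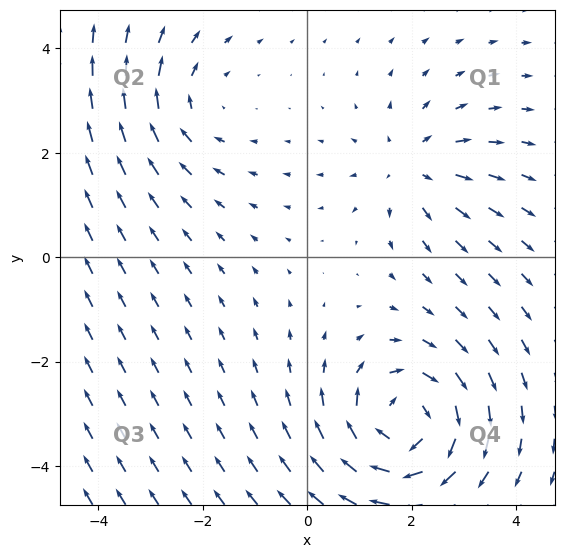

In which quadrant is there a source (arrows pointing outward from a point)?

Q1

The source sits at approximately (2.0, 1.7), which lies in quadrant Q1. The divergence there is about +3, positive as expected for a source.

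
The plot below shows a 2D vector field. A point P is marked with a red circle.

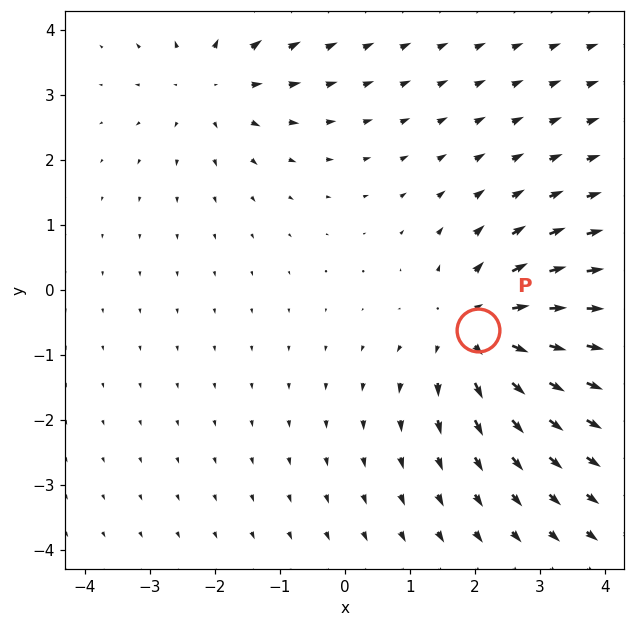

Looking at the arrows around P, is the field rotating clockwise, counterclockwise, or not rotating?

Near P at (2.1, -0.6) the arrows show no circulation. The curl there is ≈0.

not rotating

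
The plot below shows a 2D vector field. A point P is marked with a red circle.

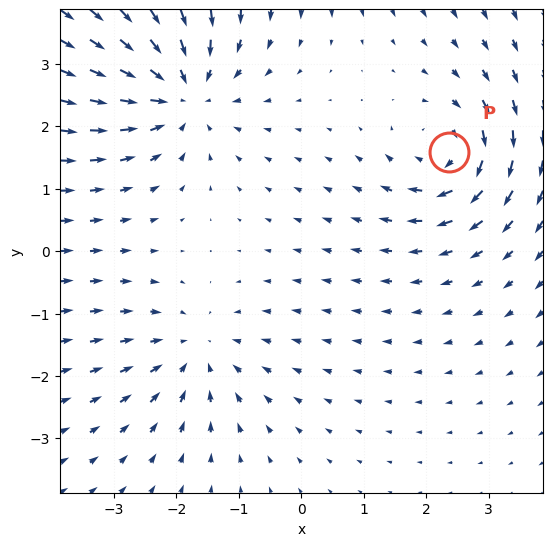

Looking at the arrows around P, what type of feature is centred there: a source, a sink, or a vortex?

vortex

At P (2.4, 1.6) the arrows circulate clockwise. Divergence ≈0, curl about -4 — near-zero divergence with nonzero curl is a vortex.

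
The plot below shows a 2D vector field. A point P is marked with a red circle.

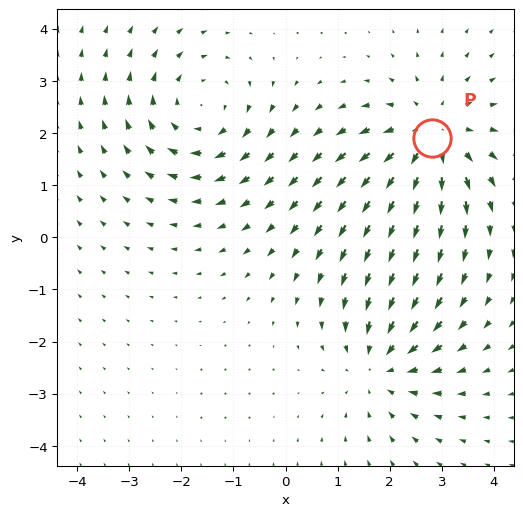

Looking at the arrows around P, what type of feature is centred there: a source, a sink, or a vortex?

source

At P (2.8, 1.9) the arrows spread outward. Divergence about +4, curl ≈0 — positive divergence with near-zero curl is a source.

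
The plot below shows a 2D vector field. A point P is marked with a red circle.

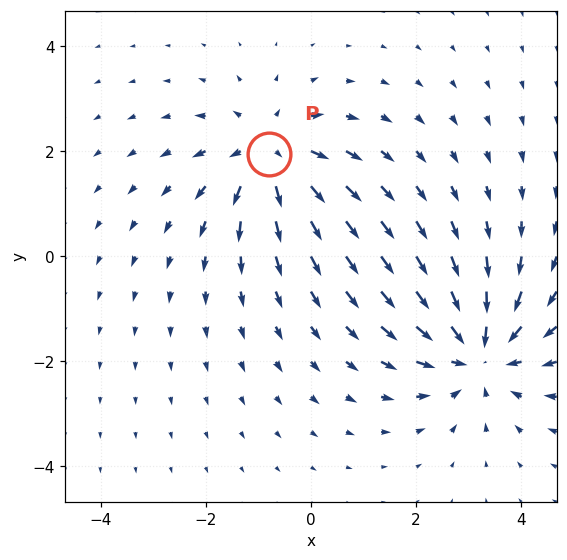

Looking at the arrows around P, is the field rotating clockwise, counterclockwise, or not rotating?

Near P at (-0.8, 2.0) the arrows show no circulation. The curl there is ≈0.

not rotating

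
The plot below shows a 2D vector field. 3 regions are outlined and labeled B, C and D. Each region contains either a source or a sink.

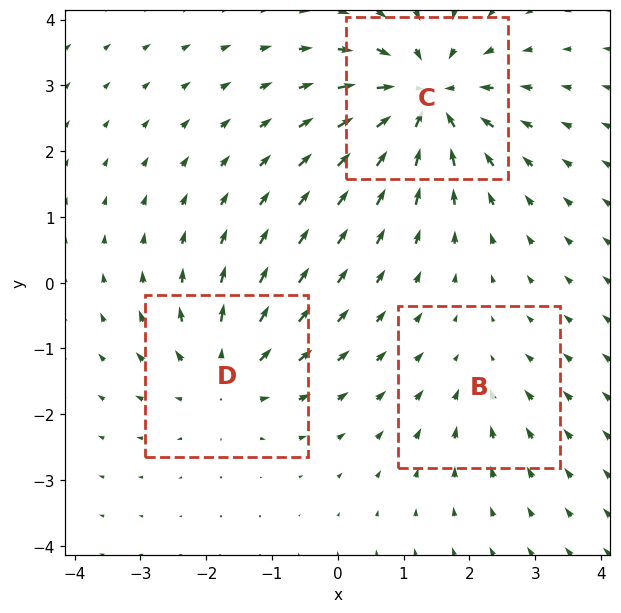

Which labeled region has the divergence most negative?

C

Divergence at each region's feature centre — B: about -2, C: about -6, D: about +4. Region C is most negative.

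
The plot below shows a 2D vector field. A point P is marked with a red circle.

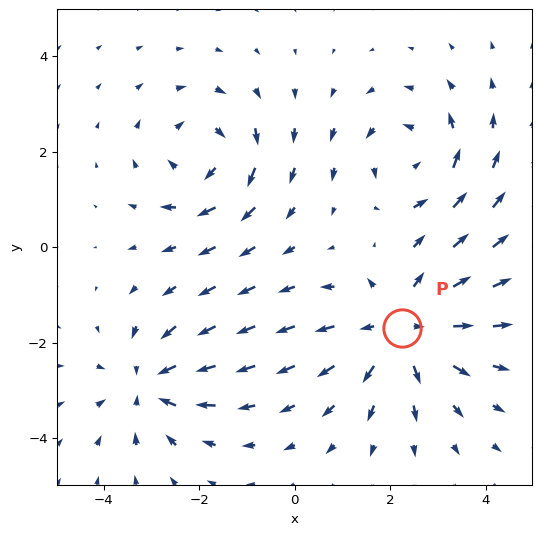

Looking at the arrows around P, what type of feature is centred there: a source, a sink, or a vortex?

source

At P (2.2, -1.7) the arrows spread outward. Divergence about +4, curl ≈0 — positive divergence with near-zero curl is a source.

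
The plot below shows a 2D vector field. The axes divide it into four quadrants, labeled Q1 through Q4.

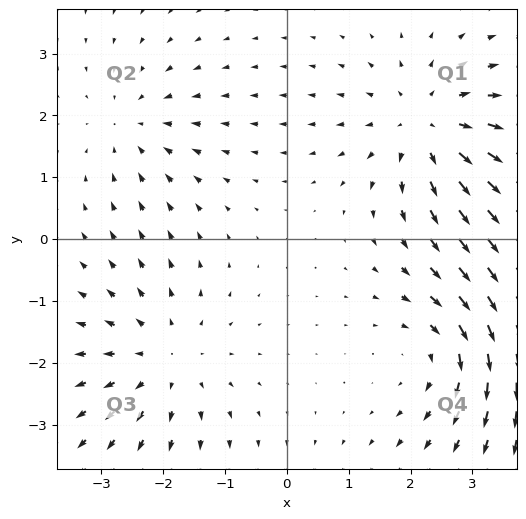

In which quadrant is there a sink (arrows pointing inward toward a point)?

The sink sits at approximately (-2.5, 1.8), which lies in quadrant Q2. The divergence there is about -3, negative as expected for a sink.

Q2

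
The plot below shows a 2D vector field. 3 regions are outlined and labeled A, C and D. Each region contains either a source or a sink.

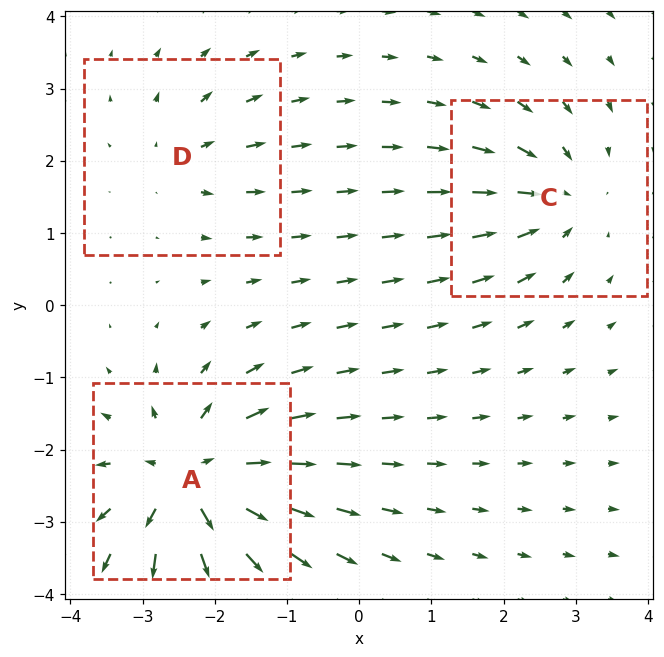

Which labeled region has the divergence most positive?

Divergence at each region's feature centre — A: about +6, C: about -4, D: about +2. Region A is most positive.

A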